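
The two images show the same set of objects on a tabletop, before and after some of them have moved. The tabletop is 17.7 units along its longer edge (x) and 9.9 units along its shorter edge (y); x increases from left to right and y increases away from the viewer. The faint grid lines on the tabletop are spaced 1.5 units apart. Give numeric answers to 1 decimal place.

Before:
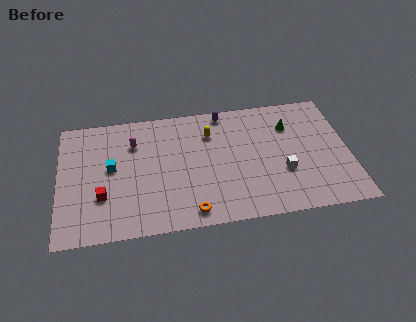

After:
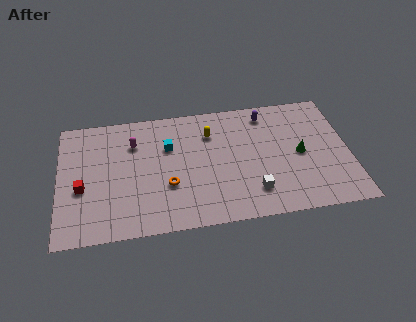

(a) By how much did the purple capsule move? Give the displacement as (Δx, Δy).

(2.6, -0.5)

The purple capsule started near (10.2, 8.9) and ended near (12.8, 8.4).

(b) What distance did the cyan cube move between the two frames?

3.7

The cyan cube moved from about (3.2, 5.4) to (6.7, 6.6), a distance of √(3.5² + 1.2²) ≈ 3.7.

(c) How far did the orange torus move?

2.6

The orange torus was near (7.9, 1.2) before and (6.6, 3.5) after, so it travelled √(1.3² + 2.3²) ≈ 2.6 units.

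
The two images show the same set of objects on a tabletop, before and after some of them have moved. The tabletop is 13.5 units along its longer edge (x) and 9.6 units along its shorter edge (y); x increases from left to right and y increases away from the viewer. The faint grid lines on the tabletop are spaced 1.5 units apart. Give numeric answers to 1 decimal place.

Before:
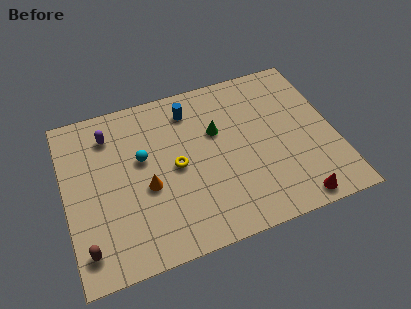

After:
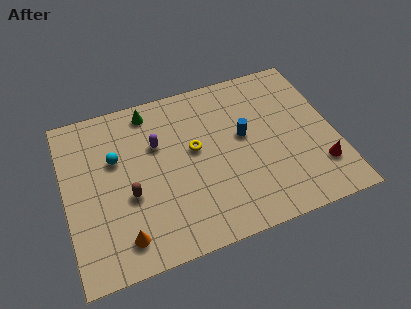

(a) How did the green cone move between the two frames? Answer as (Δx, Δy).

(-3.2, 2.3)

The green cone started near (7.7, 6.1) and ended near (4.5, 8.4).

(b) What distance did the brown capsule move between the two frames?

3.2

From (0.8, 1.6) to (3.1, 3.8), the brown capsule covered √(2.3² + 2.2²) ≈ 3.2 units.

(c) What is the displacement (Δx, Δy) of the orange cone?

(-1.4, -2.4)

From the two frames, the orange cone sits at roughly (4.0, 4.0) before and (2.6, 1.6) after.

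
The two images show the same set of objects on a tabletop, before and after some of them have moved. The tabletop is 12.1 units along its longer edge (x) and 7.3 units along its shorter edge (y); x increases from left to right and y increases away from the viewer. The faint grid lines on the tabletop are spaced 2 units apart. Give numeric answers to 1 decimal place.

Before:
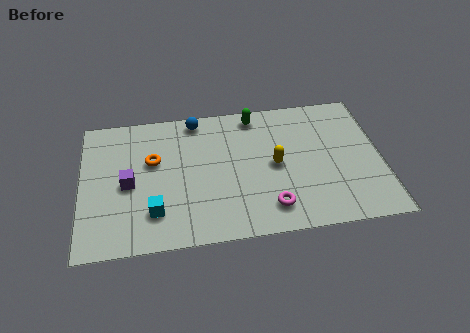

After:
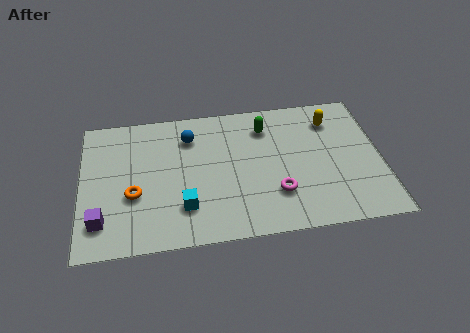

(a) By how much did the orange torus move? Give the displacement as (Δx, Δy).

(-0.8, -1.7)

From the two frames, the orange torus sits at roughly (2.9, 4.5) before and (2.1, 2.8) after.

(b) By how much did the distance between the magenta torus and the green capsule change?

-1.4

They were about 5.0 units apart before and 3.6 after — 1.4 units closer together.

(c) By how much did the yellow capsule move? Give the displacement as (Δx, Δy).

(2.4, 2.1)

The yellow capsule started near (7.8, 3.6) and ended near (10.2, 5.7).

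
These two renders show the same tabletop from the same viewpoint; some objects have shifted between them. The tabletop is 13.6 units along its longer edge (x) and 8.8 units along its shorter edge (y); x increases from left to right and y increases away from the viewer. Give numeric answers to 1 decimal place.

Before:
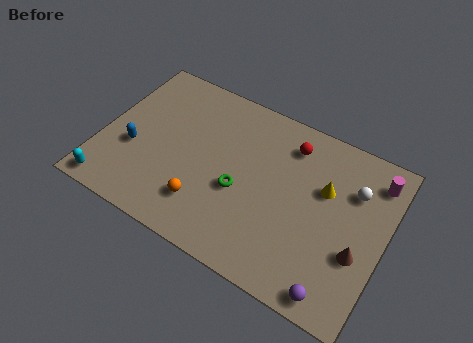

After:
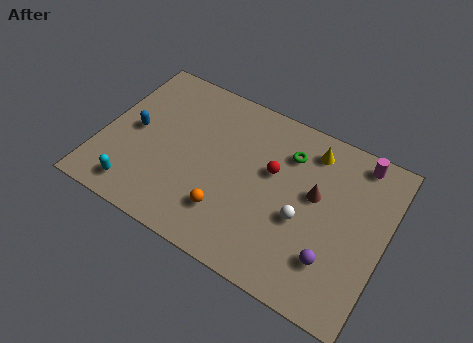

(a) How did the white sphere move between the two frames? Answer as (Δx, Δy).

(-2.1, -2.6)

From the two frames, the white sphere sits at roughly (11.9, 6.2) before and (9.8, 3.6) after.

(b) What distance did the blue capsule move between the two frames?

1.0

The blue capsule was near (1.6, 3.4) before and (1.5, 4.4) after, so it travelled √(0.1² + 1.0²) ≈ 1.0 units.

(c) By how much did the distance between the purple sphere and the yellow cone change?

+0.4

Before: roughly 4.9 units apart; after: 5.3. That's 0.4 units further apart.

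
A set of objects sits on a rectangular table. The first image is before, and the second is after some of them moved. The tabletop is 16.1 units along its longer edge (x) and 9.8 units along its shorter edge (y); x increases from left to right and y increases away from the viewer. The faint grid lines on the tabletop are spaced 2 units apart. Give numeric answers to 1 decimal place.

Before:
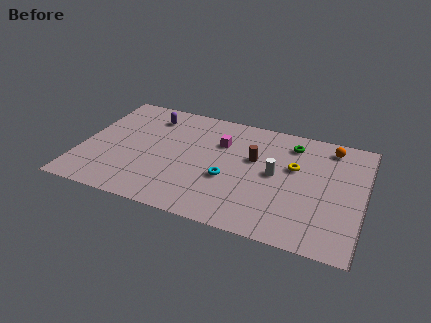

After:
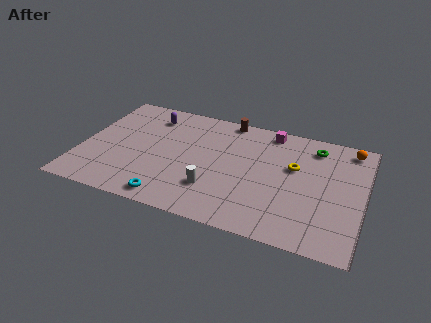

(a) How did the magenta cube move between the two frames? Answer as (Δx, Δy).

(2.7, 1.9)

The magenta cube started near (7.8, 6.8) and ended near (10.5, 8.7).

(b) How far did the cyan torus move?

4.0

The cyan torus was near (8.5, 3.8) before and (5.5, 1.1) after, so it travelled √(3.0² + 2.7²) ≈ 4.0 units.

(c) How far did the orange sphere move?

1.1

The orange sphere moved from about (14.0, 8.4) to (15.1, 8.6), a distance of √(1.1² + 0.2²) ≈ 1.1.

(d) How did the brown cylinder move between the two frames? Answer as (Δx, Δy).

(-1.8, 3.0)

The brown cylinder started near (9.8, 6.0) and ended near (8.0, 9.0).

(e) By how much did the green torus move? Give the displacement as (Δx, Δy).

(1.3, 0.1)

From the two frames, the green torus sits at roughly (11.8, 8.0) before and (13.1, 8.1) after.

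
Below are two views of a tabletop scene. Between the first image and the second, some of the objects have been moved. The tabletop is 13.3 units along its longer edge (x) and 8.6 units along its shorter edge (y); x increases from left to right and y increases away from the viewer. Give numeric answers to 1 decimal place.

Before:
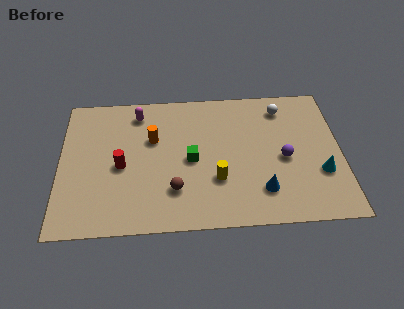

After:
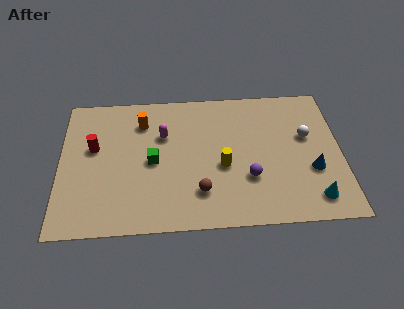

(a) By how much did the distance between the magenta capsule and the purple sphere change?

-2.7

The distance was about 7.6 in the first image and 4.9 in the second, so they moved 2.7 units closer together.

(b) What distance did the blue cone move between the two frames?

2.6

From (9.5, 2.0) to (11.9, 3.1), the blue cone covered √(2.4² + 1.1²) ≈ 2.6 units.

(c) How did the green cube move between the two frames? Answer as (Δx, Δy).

(-1.8, 0.0)

The green cube was at about (6.2, 4.1) and moved to about (4.4, 4.1).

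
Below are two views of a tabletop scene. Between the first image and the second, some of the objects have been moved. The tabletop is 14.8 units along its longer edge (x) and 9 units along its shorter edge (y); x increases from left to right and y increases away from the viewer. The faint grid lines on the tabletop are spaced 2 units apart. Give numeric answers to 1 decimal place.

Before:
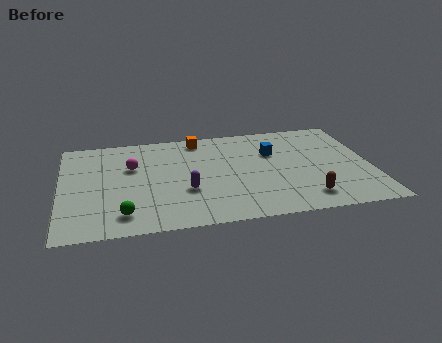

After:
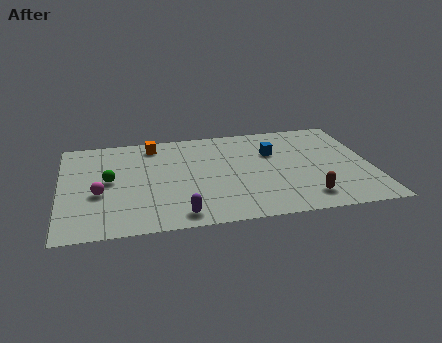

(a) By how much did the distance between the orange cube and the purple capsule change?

+1.9

They were about 4.8 units apart before and 6.7 after — 1.9 units further apart.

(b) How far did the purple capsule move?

2.1

The purple capsule was near (5.9, 3.2) before and (5.5, 1.1) after, so it travelled √(0.4² + 2.1²) ≈ 2.1 units.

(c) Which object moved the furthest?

the green sphere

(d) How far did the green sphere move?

3.2

The green sphere moved from about (2.9, 1.6) to (2.3, 4.7), a distance of √(0.6² + 3.1²) ≈ 3.2.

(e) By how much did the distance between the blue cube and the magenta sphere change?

+1.9

Before: roughly 6.8 units apart; after: 8.7. That's 1.9 units further apart.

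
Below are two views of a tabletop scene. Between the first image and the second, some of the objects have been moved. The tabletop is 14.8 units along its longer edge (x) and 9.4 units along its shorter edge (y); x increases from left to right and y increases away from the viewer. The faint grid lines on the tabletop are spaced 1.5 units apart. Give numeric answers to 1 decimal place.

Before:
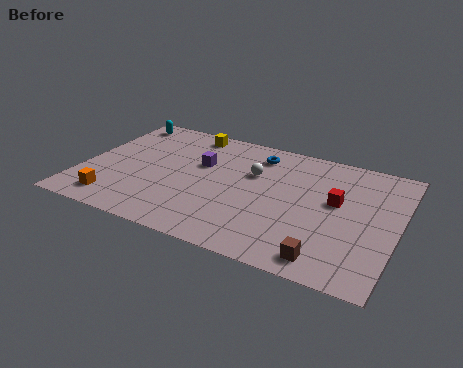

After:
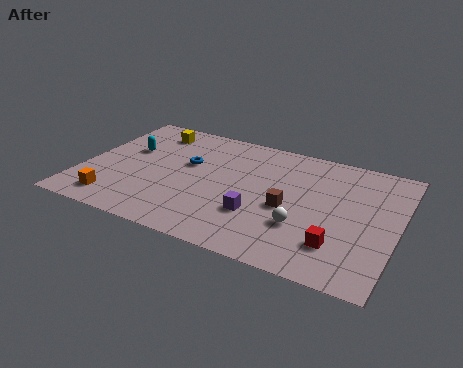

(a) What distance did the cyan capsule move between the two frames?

2.5

The cyan capsule was near (1.1, 8.2) before and (1.9, 5.8) after, so it travelled √(0.8² + 2.4²) ≈ 2.5 units.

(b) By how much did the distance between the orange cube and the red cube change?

-0.3

Before: roughly 10.7 units apart; after: 10.4. That's 0.3 units closer together.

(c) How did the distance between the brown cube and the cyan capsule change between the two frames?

-4.8

They were about 12.9 units apart before and 8.1 after — 4.8 units closer together.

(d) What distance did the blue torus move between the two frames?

3.7

The blue torus was near (7.9, 7.7) before and (4.8, 5.7) after, so it travelled √(3.1² + 2.0²) ≈ 3.7 units.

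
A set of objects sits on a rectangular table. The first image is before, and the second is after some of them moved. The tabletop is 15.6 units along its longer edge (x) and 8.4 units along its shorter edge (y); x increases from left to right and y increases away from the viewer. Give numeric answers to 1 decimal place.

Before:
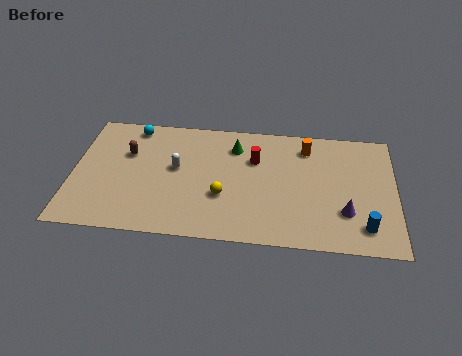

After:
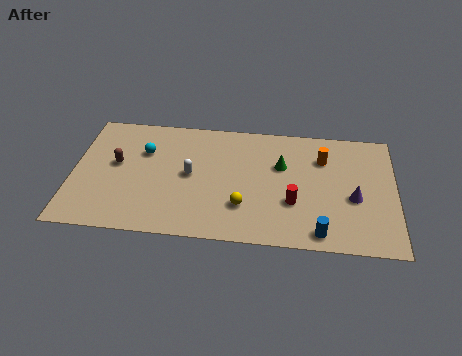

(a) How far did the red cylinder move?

3.4

The red cylinder moved from about (8.8, 5.7) to (10.7, 2.9), a distance of √(1.9² + 2.8²) ≈ 3.4.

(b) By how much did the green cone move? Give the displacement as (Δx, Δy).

(2.3, -1.1)

The green cone started near (7.8, 6.5) and ended near (10.1, 5.4).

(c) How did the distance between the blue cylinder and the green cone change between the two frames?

-3.2

The distance was about 8.0 in the first image and 4.8 in the second, so they moved 3.2 units closer together.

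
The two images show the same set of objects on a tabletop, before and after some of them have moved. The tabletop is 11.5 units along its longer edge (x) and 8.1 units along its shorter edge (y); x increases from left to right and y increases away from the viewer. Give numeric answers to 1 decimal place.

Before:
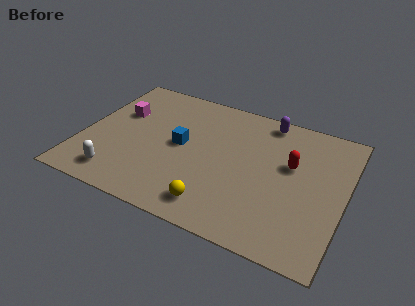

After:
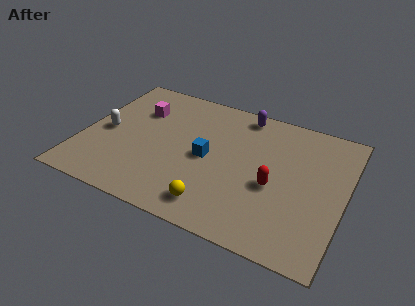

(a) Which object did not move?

the yellow sphere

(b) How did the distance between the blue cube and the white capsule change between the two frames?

+0.7

The distance was about 3.8 in the first image and 4.5 in the second, so they moved 0.7 units further apart.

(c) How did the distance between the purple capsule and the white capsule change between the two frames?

-1.7

They were about 8.3 units apart before and 6.6 after — 1.7 units closer together.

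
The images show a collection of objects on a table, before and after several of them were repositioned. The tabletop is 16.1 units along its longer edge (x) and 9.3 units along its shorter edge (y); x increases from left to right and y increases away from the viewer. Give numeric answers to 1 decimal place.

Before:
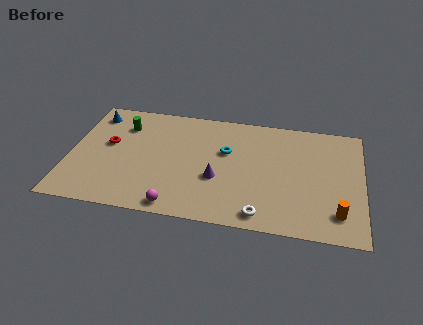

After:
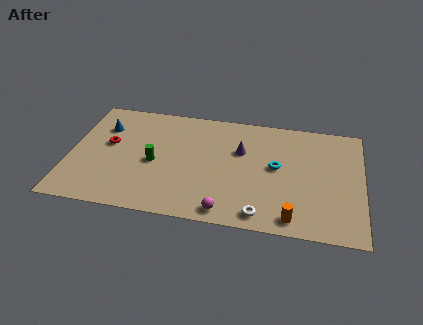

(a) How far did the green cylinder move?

3.4

The green cylinder was near (2.8, 7.0) before and (4.7, 4.2) after, so it travelled √(1.9² + 2.8²) ≈ 3.4 units.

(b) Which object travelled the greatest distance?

the green cylinder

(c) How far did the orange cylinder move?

2.5

From (14.8, 1.9) to (12.4, 1.1), the orange cylinder covered √(2.4² + 0.8²) ≈ 2.5 units.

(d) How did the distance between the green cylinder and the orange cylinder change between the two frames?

-4.7

The distance was about 13.0 in the first image and 8.3 in the second, so they moved 4.7 units closer together.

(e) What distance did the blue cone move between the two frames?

1.2

From (1.1, 7.7) to (1.7, 6.7), the blue cone covered √(0.6² + 1.0²) ≈ 1.2 units.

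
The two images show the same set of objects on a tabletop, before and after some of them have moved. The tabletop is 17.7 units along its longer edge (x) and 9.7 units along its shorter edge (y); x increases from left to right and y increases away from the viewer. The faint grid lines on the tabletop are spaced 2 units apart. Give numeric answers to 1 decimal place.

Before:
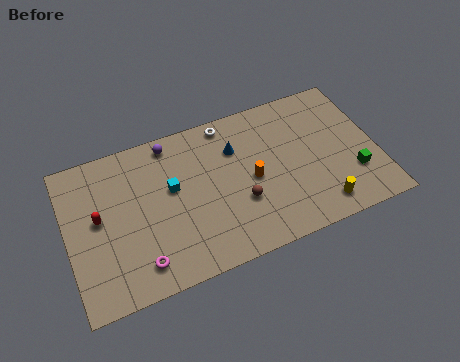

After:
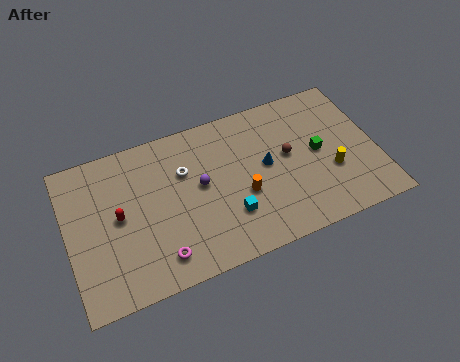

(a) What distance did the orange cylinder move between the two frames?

1.0

The orange cylinder was near (10.5, 4.6) before and (9.9, 3.8) after, so it travelled √(0.6² + 0.8²) ≈ 1.0 units.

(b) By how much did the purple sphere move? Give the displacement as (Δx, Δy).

(1.4, -3.3)

The purple sphere was at about (6.2, 8.6) and moved to about (7.6, 5.3).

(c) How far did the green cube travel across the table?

2.8

From (16.2, 2.9) to (14.4, 5.0), the green cube covered √(1.8² + 2.1²) ≈ 2.8 units.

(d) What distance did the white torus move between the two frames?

3.5

The white torus moved from about (9.5, 8.7) to (6.8, 6.5), a distance of √(2.7² + 2.2²) ≈ 3.5.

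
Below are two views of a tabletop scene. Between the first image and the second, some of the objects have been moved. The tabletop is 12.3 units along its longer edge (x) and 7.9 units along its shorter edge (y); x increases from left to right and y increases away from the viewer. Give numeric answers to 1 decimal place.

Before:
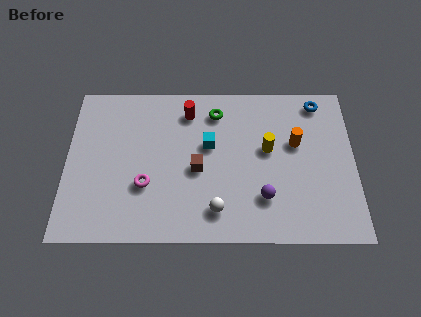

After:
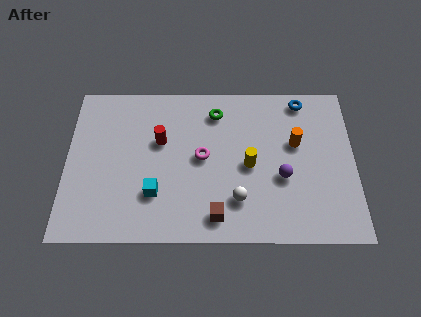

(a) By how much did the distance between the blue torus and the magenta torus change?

-3.3

They were about 8.5 units apart before and 5.2 after — 3.3 units closer together.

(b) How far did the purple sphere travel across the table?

1.3

The purple sphere moved from about (8.4, 2.1) to (9.2, 3.1), a distance of √(0.8² + 1.0²) ≈ 1.3.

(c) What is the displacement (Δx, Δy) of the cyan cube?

(-2.3, -2.4)

From the two frames, the cyan cube sits at roughly (6.1, 4.7) before and (3.8, 2.3) after.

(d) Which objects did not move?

the green torus and the orange cylinder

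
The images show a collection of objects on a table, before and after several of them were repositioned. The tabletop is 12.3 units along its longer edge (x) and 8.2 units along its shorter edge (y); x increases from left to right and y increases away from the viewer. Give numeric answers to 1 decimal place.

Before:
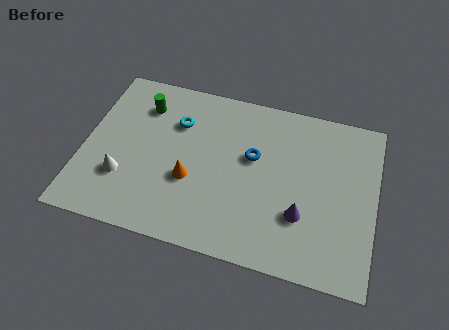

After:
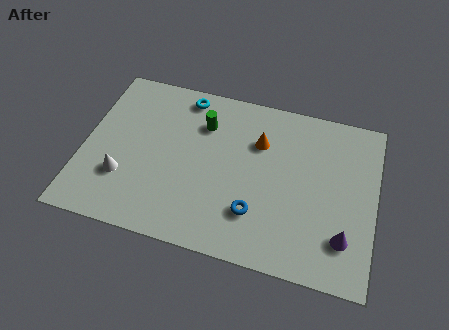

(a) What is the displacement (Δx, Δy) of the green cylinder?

(2.6, -0.3)

The green cylinder was at about (2.3, 6.3) and moved to about (4.9, 6.0).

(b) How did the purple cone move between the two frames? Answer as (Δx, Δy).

(1.8, -0.6)

The purple cone started near (9.3, 2.6) and ended near (11.1, 2.0).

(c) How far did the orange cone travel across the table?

3.7

The orange cone moved from about (4.6, 3.1) to (7.3, 5.7), a distance of √(2.7² + 2.6²) ≈ 3.7.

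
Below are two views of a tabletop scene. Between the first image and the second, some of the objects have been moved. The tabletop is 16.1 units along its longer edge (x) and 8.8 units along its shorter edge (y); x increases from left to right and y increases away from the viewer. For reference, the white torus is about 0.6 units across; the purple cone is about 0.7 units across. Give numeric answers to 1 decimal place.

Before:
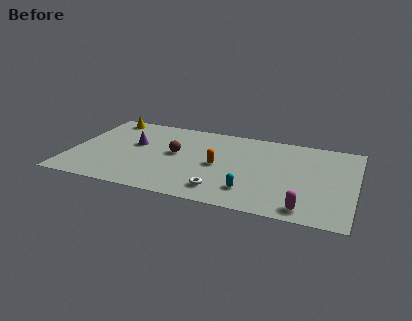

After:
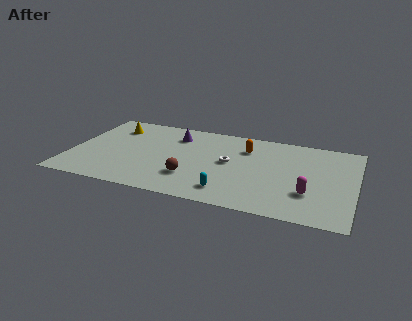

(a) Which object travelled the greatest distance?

the white torus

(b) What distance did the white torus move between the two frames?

3.1

The white torus was near (8.8, 1.6) before and (9.0, 4.7) after, so it travelled √(0.2² + 3.1²) ≈ 3.1 units.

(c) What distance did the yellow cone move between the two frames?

1.1

The yellow cone was near (1.6, 7.8) before and (2.1, 6.8) after, so it travelled √(0.5² + 1.0²) ≈ 1.1 units.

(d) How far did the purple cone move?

2.7

The purple cone moved from about (3.5, 5.2) to (5.7, 6.8), a distance of √(2.2² + 1.6²) ≈ 2.7.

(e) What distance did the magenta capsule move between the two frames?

1.6

The magenta capsule was near (13.5, 1.1) before and (13.6, 2.7) after, so it travelled √(0.1² + 1.6²) ≈ 1.6 units.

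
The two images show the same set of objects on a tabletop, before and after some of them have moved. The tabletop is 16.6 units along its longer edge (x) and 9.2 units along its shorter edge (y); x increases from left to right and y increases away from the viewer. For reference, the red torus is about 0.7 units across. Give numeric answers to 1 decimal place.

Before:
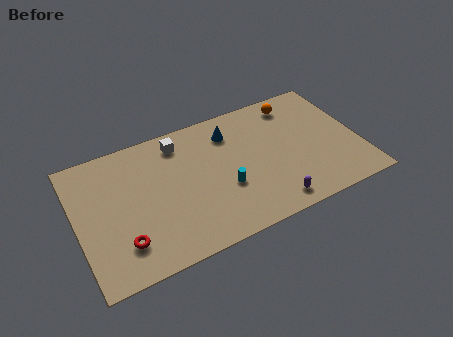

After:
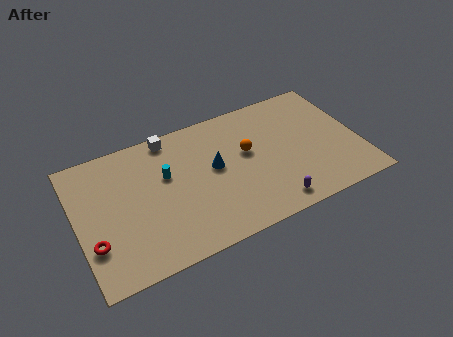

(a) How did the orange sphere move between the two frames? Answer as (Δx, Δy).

(-3.2, -2.4)

The orange sphere started near (13.3, 7.8) and ended near (10.1, 5.4).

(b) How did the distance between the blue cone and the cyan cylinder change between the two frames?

-1.0

They were about 3.9 units apart before and 2.9 after — 1.0 units closer together.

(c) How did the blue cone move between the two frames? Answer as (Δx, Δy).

(-1.2, -2.1)

The blue cone started near (9.3, 7.2) and ended near (8.1, 5.1).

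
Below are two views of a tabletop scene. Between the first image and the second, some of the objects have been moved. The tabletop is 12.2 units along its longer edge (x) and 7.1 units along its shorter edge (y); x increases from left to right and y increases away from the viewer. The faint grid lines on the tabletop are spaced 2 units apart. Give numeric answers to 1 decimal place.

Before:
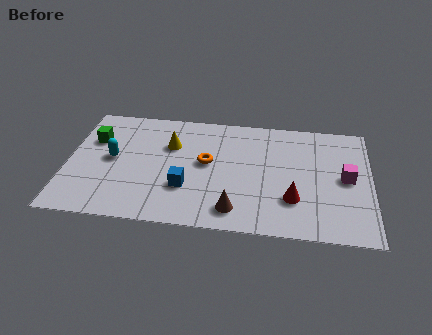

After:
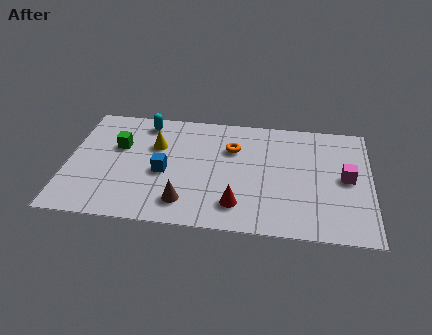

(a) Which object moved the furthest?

the cyan capsule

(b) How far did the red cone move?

2.3

The red cone was near (9.1, 2.1) before and (6.9, 1.5) after, so it travelled √(2.2² + 0.6²) ≈ 2.3 units.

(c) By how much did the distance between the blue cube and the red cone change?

-0.9

They were about 4.3 units apart before and 3.4 after — 0.9 units closer together.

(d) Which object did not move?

the magenta cube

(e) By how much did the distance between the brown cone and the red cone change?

-0.4

They were about 2.5 units apart before and 2.1 after — 0.4 units closer together.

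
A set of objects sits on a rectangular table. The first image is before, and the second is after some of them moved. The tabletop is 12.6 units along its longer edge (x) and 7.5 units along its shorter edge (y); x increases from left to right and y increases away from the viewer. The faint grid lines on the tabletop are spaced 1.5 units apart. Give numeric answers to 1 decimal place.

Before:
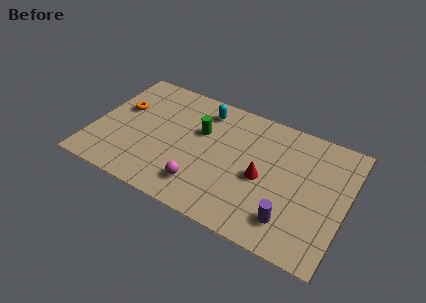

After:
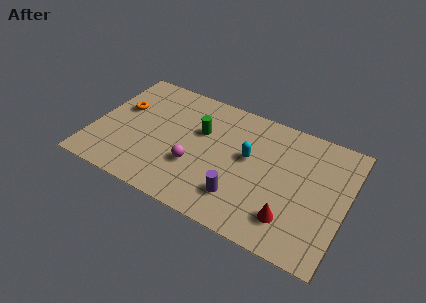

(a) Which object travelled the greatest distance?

the cyan capsule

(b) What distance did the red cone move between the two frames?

2.3

From (8.5, 3.4) to (10.1, 1.7), the red cone covered √(1.6² + 1.7²) ≈ 2.3 units.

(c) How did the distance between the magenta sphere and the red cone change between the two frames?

+1.7

The distance was about 3.3 in the first image and 5.0 in the second, so they moved 1.7 units further apart.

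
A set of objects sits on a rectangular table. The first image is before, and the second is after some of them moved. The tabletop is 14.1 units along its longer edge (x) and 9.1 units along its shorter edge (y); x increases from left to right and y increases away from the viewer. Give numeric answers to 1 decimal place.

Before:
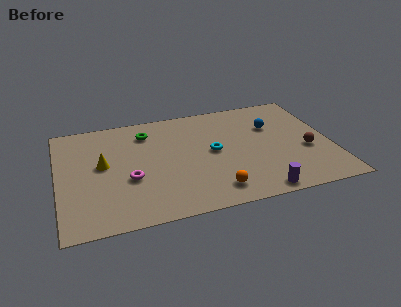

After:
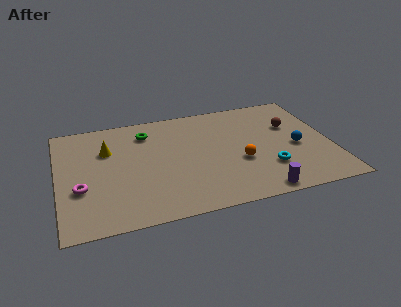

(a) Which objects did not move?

the green torus and the purple cylinder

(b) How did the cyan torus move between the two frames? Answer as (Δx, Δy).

(2.7, -2.1)

The cyan torus was at about (8.0, 4.7) and moved to about (10.7, 2.6).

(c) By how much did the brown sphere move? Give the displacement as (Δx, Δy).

(-0.6, 2.3)

The brown sphere started near (12.8, 3.6) and ended near (12.2, 5.9).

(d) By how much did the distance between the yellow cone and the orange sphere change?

+0.7

Before: roughly 6.5 units apart; after: 7.2. That's 0.7 units further apart.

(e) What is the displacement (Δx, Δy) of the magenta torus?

(-2.5, -0.2)

The magenta torus started near (3.6, 3.5) and ended near (1.1, 3.3).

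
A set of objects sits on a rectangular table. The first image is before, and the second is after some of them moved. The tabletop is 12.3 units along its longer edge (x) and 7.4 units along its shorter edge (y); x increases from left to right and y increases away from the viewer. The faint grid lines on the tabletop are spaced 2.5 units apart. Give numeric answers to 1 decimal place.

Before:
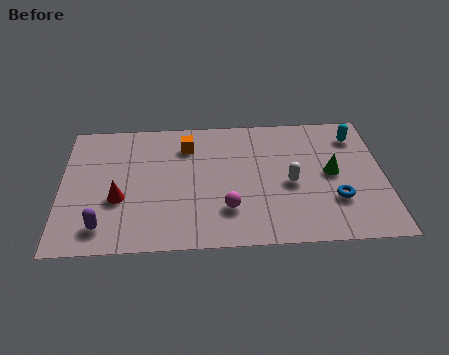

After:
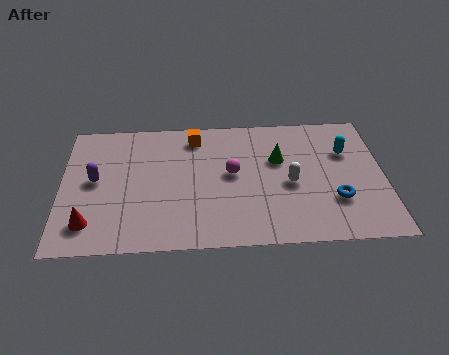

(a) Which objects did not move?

the white capsule and the blue torus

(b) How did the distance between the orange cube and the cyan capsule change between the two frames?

-0.6

Before: roughly 6.5 units apart; after: 5.9. That's 0.6 units closer together.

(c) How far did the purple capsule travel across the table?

2.6

From (1.6, 1.3) to (1.3, 3.9), the purple capsule covered √(0.3² + 2.6²) ≈ 2.6 units.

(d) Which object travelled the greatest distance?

the purple capsule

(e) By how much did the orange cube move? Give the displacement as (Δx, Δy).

(0.3, 0.5)

The orange cube started near (4.8, 5.7) and ended near (5.1, 6.2).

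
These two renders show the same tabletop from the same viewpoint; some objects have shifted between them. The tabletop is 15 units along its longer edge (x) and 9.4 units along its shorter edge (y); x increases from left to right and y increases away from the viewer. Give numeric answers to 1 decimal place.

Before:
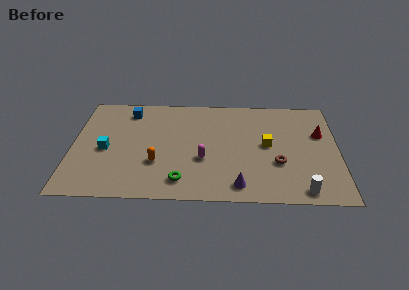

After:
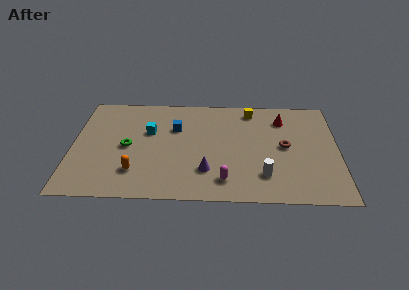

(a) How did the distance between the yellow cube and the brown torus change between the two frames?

+2.1

Before: roughly 1.7 units apart; after: 3.8. That's 2.1 units further apart.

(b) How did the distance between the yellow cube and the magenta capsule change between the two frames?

+2.7

The distance was about 3.9 in the first image and 6.6 in the second, so they moved 2.7 units further apart.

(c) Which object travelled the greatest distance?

the green torus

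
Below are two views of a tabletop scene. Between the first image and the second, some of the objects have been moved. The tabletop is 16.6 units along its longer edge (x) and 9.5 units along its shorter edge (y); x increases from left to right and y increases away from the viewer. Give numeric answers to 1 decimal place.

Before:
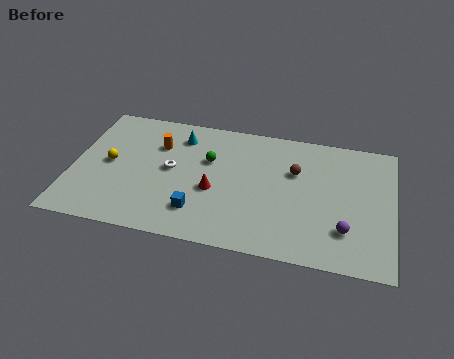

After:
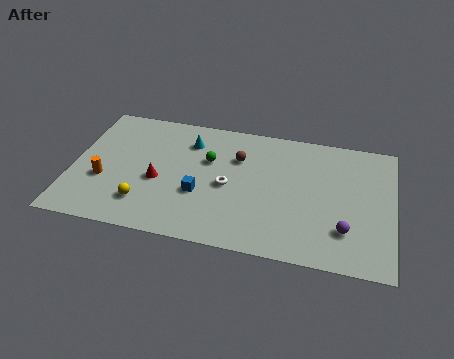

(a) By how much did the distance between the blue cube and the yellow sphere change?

-2.4

The distance was about 5.5 in the first image and 3.1 in the second, so they moved 2.4 units closer together.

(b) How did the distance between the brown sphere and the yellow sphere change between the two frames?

-3.3

Before: roughly 9.7 units apart; after: 6.4. That's 3.3 units closer together.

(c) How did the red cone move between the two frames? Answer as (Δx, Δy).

(-2.9, 0.1)

From the two frames, the red cone sits at roughly (7.4, 3.9) before and (4.5, 4.0) after.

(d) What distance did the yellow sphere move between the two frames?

3.3

The yellow sphere was near (1.9, 4.8) before and (3.9, 2.2) after, so it travelled √(2.0² + 2.6²) ≈ 3.3 units.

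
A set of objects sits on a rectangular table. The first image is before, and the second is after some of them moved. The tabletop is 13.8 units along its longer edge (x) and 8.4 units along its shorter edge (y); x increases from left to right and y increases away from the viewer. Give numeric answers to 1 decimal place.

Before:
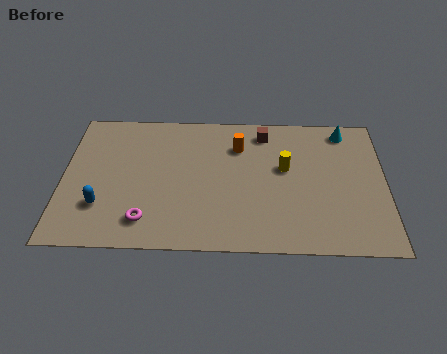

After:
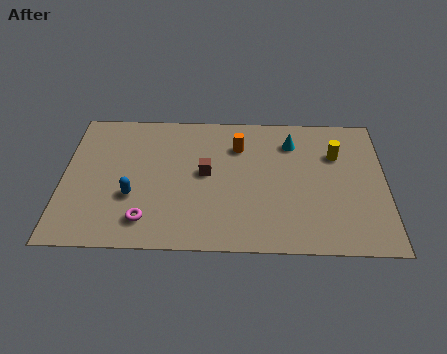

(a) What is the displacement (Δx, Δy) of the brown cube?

(-2.5, -2.6)

From the two frames, the brown cube sits at roughly (8.6, 7.1) before and (6.1, 4.5) after.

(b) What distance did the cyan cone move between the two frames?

2.4

The cyan cone moved from about (12.1, 7.3) to (9.8, 6.5), a distance of √(2.3² + 0.8²) ≈ 2.4.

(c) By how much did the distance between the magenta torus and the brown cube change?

-3.6

The distance was about 7.4 in the first image and 3.8 in the second, so they moved 3.6 units closer together.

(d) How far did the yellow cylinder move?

2.4

The yellow cylinder was near (9.5, 4.9) before and (11.7, 5.8) after, so it travelled √(2.2² + 0.9²) ≈ 2.4 units.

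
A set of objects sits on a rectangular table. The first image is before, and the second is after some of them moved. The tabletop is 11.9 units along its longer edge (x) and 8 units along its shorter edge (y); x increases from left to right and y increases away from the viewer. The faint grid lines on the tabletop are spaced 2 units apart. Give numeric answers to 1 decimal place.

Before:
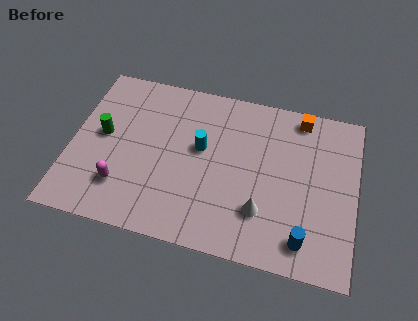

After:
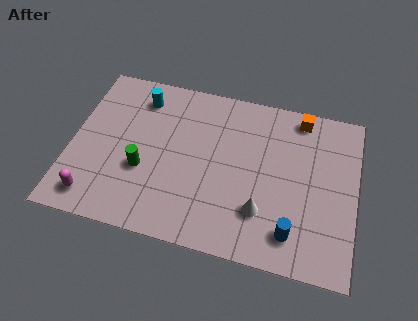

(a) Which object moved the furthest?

the cyan cylinder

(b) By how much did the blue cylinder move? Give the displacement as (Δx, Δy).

(-0.5, 0.2)

From the two frames, the blue cylinder sits at roughly (9.9, 1.3) before and (9.4, 1.5) after.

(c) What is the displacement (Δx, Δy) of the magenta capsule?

(-1.1, -0.8)

The magenta capsule started near (2.3, 2.0) and ended near (1.2, 1.2).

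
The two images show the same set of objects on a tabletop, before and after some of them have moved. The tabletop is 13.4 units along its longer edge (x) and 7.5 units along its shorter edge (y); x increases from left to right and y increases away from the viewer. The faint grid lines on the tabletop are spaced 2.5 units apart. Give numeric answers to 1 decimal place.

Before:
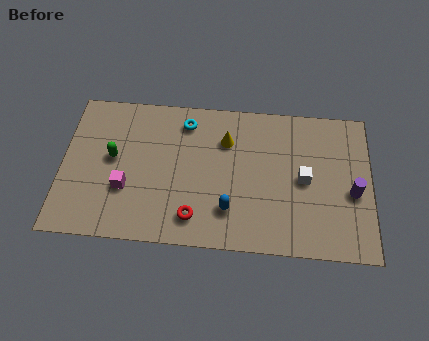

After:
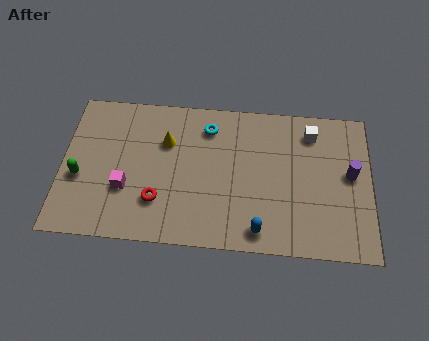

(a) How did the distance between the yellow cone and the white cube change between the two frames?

+2.6

They were about 3.8 units apart before and 6.4 after — 2.6 units further apart.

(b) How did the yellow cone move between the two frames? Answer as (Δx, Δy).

(-2.6, -0.3)

The yellow cone started near (7.1, 5.4) and ended near (4.5, 5.1).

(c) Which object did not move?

the magenta cube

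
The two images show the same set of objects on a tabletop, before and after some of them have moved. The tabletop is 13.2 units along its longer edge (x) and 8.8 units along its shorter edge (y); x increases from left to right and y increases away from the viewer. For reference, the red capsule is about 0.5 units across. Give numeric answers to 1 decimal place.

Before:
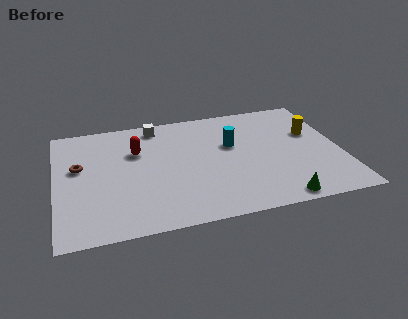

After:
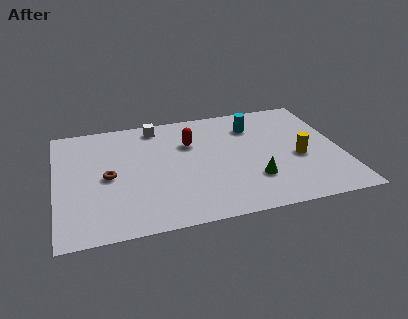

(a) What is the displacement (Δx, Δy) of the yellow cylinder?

(-0.8, -1.8)

From the two frames, the yellow cylinder sits at roughly (12.0, 5.5) before and (11.2, 3.7) after.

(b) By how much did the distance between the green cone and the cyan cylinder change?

-0.7

They were about 4.9 units apart before and 4.2 after — 0.7 units closer together.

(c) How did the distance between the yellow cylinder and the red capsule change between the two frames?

-2.8

They were about 8.2 units apart before and 5.4 after — 2.8 units closer together.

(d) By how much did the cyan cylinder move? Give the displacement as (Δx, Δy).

(1.1, 1.3)

The cyan cylinder started near (8.2, 5.4) and ended near (9.3, 6.7).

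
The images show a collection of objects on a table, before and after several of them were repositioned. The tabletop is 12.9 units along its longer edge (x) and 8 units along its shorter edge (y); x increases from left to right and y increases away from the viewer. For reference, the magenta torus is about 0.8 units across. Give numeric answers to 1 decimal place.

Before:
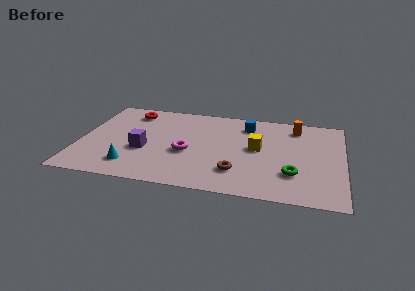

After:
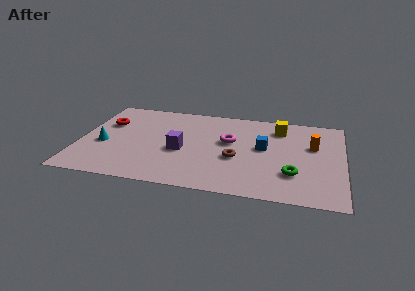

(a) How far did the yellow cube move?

2.3

The yellow cube moved from about (8.7, 4.3) to (9.7, 6.4), a distance of √(1.0² + 2.1²) ≈ 2.3.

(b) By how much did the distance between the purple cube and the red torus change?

+0.6

They were about 3.6 units apart before and 4.2 after — 0.6 units further apart.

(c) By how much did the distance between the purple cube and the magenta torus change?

+0.5

Before: roughly 2.1 units apart; after: 2.6. That's 0.5 units further apart.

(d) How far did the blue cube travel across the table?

2.2

The blue cube was near (8.1, 6.4) before and (9.0, 4.4) after, so it travelled √(0.9² + 2.0²) ≈ 2.2 units.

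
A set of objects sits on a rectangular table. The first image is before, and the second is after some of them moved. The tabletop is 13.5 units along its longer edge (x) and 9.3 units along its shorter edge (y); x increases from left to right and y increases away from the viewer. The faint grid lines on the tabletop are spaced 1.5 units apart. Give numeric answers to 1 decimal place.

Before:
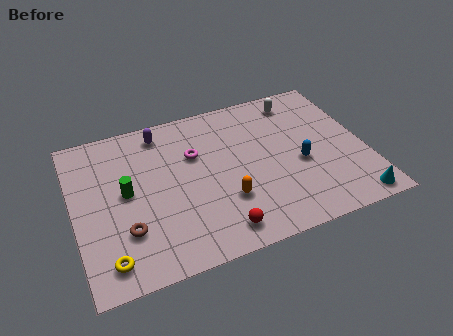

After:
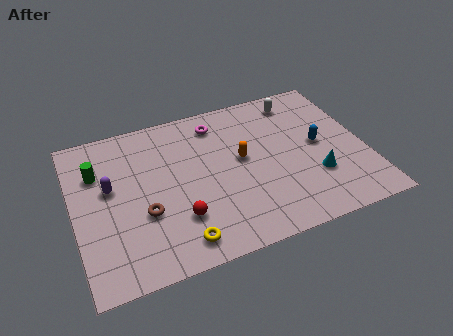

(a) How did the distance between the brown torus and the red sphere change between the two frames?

-2.6

The distance was about 4.3 in the first image and 1.7 in the second, so they moved 2.6 units closer together.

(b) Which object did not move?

the white capsule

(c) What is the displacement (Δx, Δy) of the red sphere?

(-1.7, 1.3)

From the two frames, the red sphere sits at roughly (6.3, 1.3) before and (4.6, 2.6) after.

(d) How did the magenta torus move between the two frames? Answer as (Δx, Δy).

(1.2, 1.6)

The magenta torus was at about (5.7, 6.1) and moved to about (6.9, 7.7).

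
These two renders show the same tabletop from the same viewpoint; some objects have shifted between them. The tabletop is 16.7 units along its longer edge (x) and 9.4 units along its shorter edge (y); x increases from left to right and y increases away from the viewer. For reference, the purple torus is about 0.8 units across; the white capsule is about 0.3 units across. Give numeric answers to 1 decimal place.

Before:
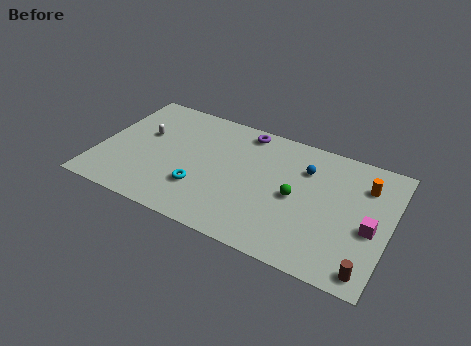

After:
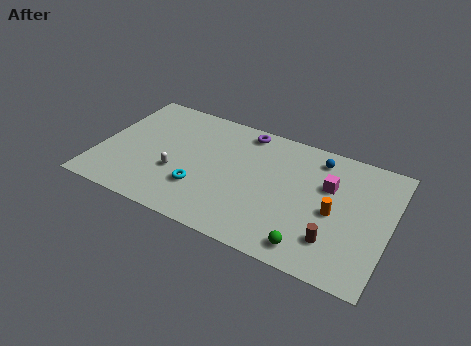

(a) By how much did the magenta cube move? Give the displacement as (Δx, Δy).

(-2.6, 2.1)

The magenta cube was at about (15.7, 4.0) and moved to about (13.1, 6.1).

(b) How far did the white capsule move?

3.2

The white capsule moved from about (2.4, 5.7) to (4.6, 3.4), a distance of √(2.2² + 2.3²) ≈ 3.2.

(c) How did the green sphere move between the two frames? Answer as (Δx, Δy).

(1.2, -3.2)

The green sphere was at about (11.4, 4.5) and moved to about (12.6, 1.3).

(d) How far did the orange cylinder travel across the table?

3.1

The orange cylinder was near (15.1, 7.0) before and (13.6, 4.3) after, so it travelled √(1.5² + 2.7²) ≈ 3.1 units.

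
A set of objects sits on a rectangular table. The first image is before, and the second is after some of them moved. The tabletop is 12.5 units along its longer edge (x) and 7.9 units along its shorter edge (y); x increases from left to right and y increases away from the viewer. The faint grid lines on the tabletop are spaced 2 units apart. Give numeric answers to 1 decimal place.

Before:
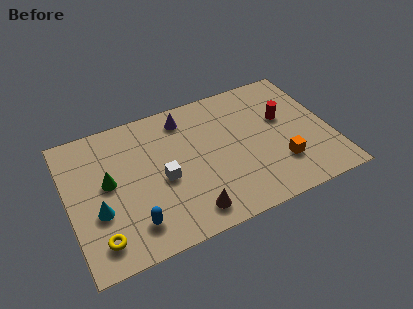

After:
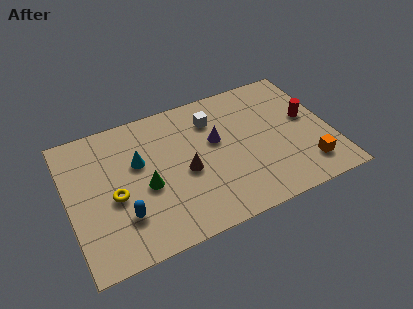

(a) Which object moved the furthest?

the white cube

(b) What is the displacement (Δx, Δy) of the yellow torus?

(0.9, 2.0)

From the two frames, the yellow torus sits at roughly (1.2, 1.4) before and (2.1, 3.4) after.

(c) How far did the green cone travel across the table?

1.9

From (1.9, 4.3) to (3.6, 3.4), the green cone covered √(1.7² + 0.9²) ≈ 1.9 units.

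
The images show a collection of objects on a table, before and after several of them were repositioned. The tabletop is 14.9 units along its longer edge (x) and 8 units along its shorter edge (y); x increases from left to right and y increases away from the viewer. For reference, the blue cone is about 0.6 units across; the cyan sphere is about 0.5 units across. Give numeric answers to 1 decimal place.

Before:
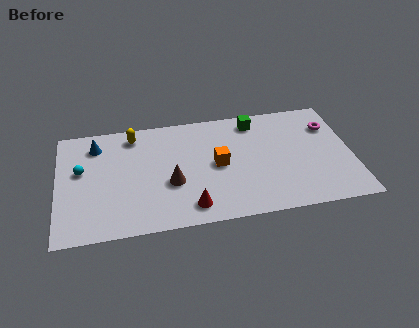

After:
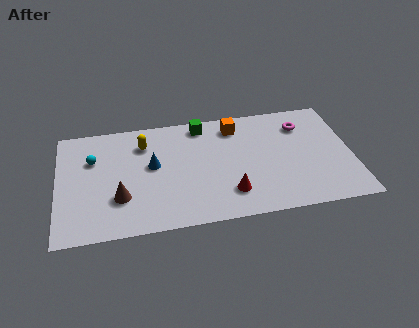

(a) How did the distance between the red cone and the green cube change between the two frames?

-1.3

Before: roughly 6.5 units apart; after: 5.2. That's 1.3 units closer together.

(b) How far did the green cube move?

2.7

The green cube was near (10.1, 6.8) before and (7.4, 7.0) after, so it travelled √(2.7² + 0.2²) ≈ 2.7 units.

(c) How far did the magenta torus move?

1.4

The magenta torus was near (13.9, 5.8) before and (12.5, 6.1) after, so it travelled √(1.4² + 0.3²) ≈ 1.4 units.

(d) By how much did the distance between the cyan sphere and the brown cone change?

-1.6

Before: roughly 4.8 units apart; after: 3.2. That's 1.6 units closer together.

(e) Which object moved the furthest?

the blue cone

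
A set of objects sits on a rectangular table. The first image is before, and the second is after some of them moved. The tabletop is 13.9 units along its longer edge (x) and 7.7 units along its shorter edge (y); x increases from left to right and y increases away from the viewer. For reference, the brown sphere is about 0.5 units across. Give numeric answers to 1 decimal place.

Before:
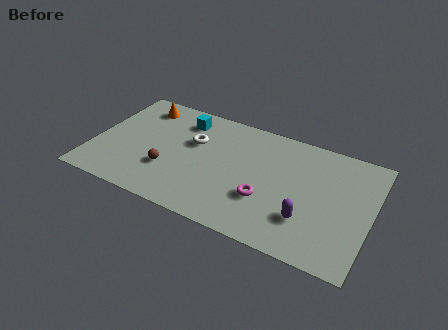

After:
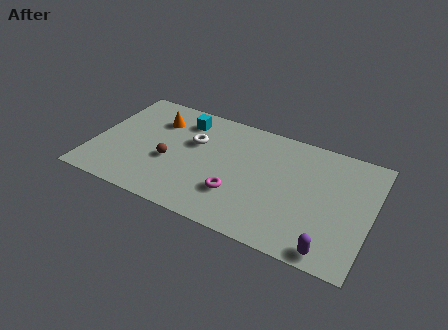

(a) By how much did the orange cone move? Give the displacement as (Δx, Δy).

(0.9, -0.7)

The orange cone started near (2.0, 6.4) and ended near (2.9, 5.7).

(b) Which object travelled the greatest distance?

the purple capsule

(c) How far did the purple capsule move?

1.9

From (10.9, 2.2) to (12.2, 0.8), the purple capsule covered √(1.3² + 1.4²) ≈ 1.9 units.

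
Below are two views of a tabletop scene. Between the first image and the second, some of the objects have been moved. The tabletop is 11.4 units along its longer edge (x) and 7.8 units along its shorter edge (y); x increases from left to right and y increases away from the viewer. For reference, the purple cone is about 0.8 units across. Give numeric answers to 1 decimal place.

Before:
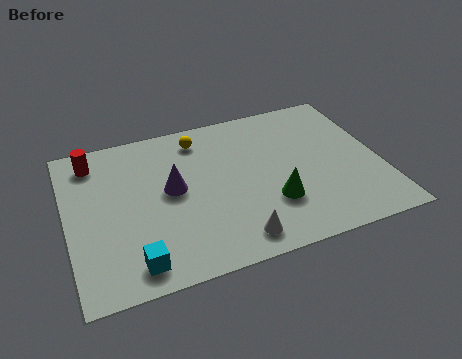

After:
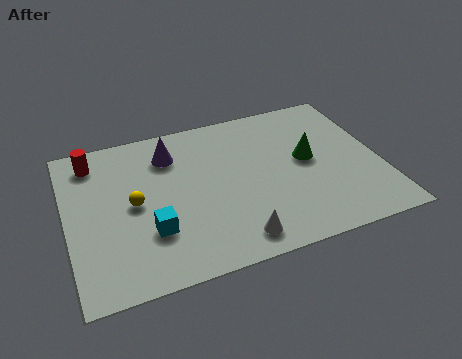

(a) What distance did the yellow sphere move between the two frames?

3.7

From (5.0, 6.5) to (2.4, 3.9), the yellow sphere covered √(2.6² + 2.6²) ≈ 3.7 units.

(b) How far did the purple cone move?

1.8

From (3.8, 4.2) to (3.9, 6.0), the purple cone covered √(0.1² + 1.8²) ≈ 1.8 units.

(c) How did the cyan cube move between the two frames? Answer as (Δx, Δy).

(0.7, 1.3)

The cyan cube started near (2.2, 1.1) and ended near (2.9, 2.4).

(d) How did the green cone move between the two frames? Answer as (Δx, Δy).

(1.5, 1.8)

From the two frames, the green cone sits at roughly (7.3, 2.4) before and (8.8, 4.2) after.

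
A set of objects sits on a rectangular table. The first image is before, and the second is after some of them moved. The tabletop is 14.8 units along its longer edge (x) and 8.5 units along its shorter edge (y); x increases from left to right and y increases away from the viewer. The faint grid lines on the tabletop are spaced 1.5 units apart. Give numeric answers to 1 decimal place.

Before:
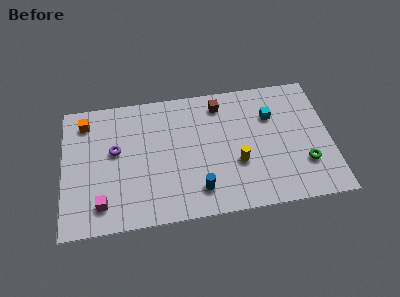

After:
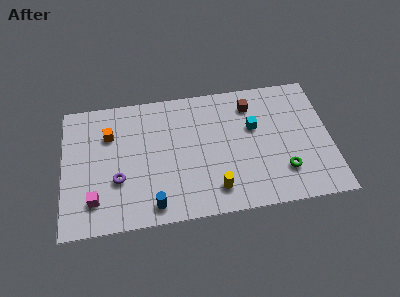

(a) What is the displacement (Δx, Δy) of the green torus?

(-1.2, -0.3)

The green torus started near (13.3, 2.5) and ended near (12.1, 2.2).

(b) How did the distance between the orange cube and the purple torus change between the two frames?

+0.4

They were about 2.6 units apart before and 3.0 after — 0.4 units further apart.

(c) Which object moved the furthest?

the blue cylinder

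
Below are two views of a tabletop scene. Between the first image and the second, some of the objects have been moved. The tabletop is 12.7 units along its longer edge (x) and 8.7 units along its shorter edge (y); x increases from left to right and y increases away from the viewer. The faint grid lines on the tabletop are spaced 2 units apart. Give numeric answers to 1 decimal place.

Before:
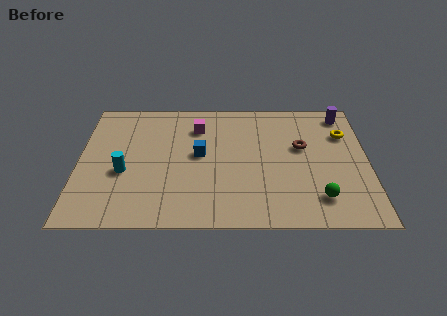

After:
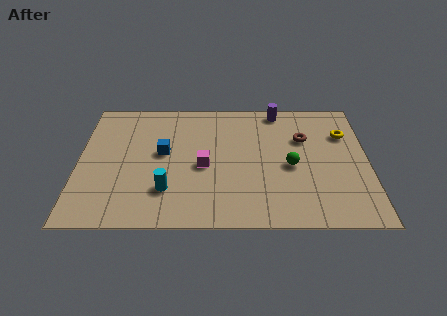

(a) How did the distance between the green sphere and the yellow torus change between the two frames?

-1.2

Before: roughly 4.5 units apart; after: 3.3. That's 1.2 units closer together.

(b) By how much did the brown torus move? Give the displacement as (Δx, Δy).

(0.1, 0.6)

The brown torus was at about (9.8, 5.2) and moved to about (9.9, 5.8).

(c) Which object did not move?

the yellow torus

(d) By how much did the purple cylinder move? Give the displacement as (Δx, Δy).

(-2.9, 0.3)

The purple cylinder was at about (11.7, 7.5) and moved to about (8.8, 7.8).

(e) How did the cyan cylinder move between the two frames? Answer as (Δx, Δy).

(1.9, -1.2)

The cyan cylinder was at about (2.0, 3.5) and moved to about (3.9, 2.3).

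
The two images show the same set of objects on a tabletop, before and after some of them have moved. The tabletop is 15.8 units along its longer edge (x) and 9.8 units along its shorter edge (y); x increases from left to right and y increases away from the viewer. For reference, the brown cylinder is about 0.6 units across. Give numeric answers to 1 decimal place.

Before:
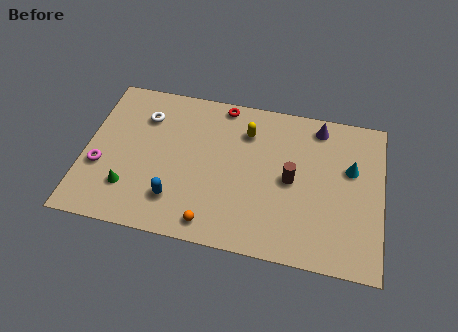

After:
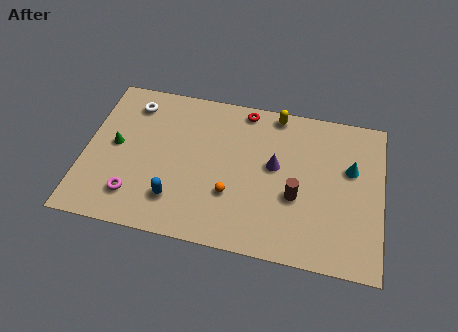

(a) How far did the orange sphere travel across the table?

2.2

The orange sphere was near (7.0, 1.2) before and (7.9, 3.2) after, so it travelled √(0.9² + 2.0²) ≈ 2.2 units.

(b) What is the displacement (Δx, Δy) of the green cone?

(-0.9, 2.6)

From the two frames, the green cone sits at roughly (2.5, 2.5) before and (1.6, 5.1) after.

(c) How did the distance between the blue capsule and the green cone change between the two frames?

+1.9

They were about 2.5 units apart before and 4.4 after — 1.9 units further apart.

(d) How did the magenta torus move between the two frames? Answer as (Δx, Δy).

(1.9, -1.5)

The magenta torus was at about (0.9, 3.6) and moved to about (2.8, 2.1).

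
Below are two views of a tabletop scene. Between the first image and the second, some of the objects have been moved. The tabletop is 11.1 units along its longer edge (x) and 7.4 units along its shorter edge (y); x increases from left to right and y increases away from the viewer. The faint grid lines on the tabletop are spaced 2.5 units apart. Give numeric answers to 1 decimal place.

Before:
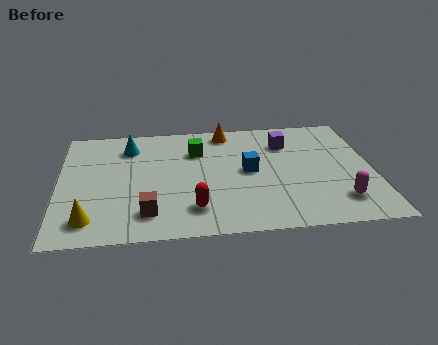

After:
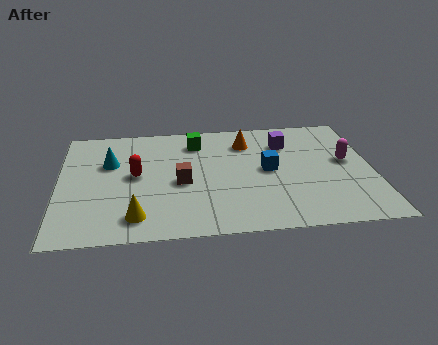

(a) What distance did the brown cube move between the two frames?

2.2

The brown cube was near (3.1, 1.5) before and (4.3, 3.3) after, so it travelled √(1.2² + 1.8²) ≈ 2.2 units.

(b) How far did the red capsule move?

3.0

From (4.7, 1.6) to (2.7, 3.9), the red capsule covered √(2.0² + 2.3²) ≈ 3.0 units.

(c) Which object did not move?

the purple cube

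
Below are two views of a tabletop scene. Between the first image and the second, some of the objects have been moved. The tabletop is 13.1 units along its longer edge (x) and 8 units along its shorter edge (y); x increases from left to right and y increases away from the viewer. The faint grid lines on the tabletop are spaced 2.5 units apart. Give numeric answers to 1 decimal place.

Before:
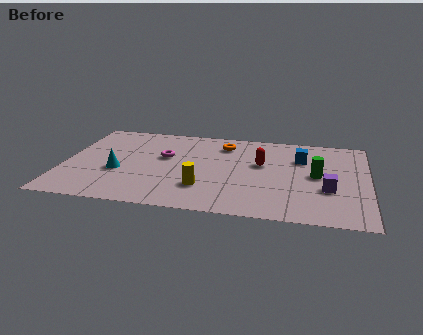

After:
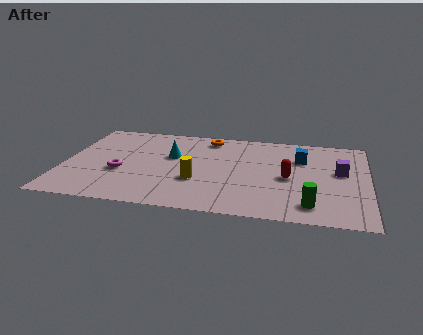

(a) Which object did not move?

the blue cube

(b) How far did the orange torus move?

0.9

The orange torus moved from about (6.8, 6.4) to (6.1, 6.9), a distance of √(0.7² + 0.5²) ≈ 0.9.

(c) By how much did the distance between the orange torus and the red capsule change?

+2.5

They were about 2.3 units apart before and 4.8 after — 2.5 units further apart.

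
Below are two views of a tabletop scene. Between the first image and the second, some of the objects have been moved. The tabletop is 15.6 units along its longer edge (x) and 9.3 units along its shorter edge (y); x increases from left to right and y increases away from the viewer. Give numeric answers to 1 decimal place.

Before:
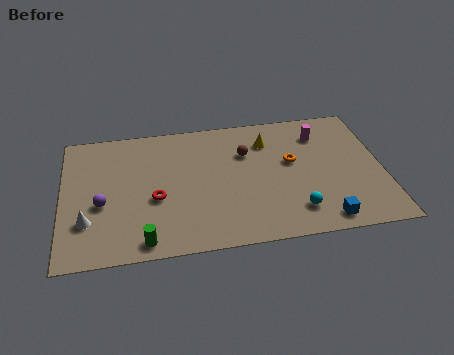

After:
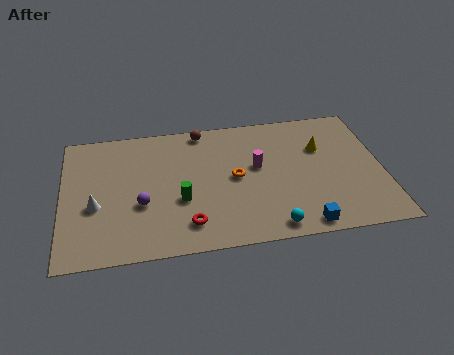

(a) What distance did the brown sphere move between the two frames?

2.9

The brown sphere moved from about (9.0, 6.4) to (6.9, 8.4), a distance of √(2.1² + 2.0²) ≈ 2.9.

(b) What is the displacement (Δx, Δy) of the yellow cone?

(2.6, -0.9)

From the two frames, the yellow cone sits at roughly (10.1, 7.1) before and (12.7, 6.2) after.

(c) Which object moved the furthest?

the magenta cylinder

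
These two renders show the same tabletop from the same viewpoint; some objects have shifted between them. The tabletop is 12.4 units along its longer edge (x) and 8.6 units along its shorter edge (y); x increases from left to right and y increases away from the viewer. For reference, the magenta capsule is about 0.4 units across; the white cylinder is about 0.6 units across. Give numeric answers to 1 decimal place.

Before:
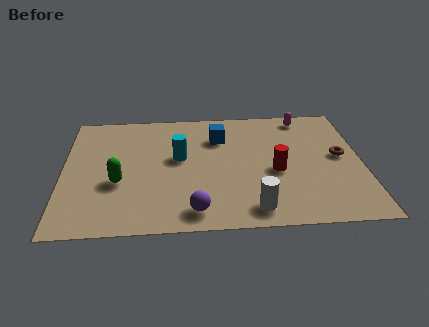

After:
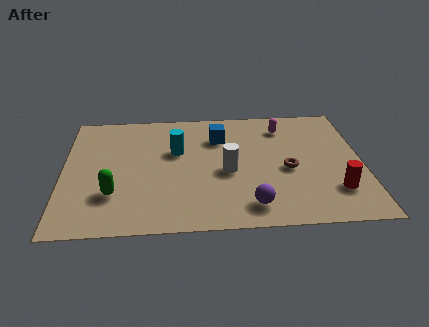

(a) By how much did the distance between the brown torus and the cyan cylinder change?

-1.8

They were about 6.7 units apart before and 4.9 after — 1.8 units closer together.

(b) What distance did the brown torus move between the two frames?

2.3

From (11.5, 4.6) to (9.3, 3.8), the brown torus covered √(2.2² + 0.8²) ≈ 2.3 units.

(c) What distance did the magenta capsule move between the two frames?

1.1

The magenta capsule was near (10.1, 7.6) before and (9.2, 6.9) after, so it travelled √(0.9² + 0.7²) ≈ 1.1 units.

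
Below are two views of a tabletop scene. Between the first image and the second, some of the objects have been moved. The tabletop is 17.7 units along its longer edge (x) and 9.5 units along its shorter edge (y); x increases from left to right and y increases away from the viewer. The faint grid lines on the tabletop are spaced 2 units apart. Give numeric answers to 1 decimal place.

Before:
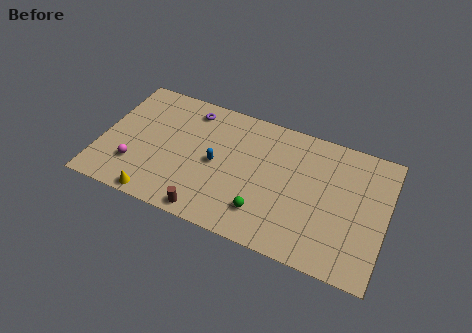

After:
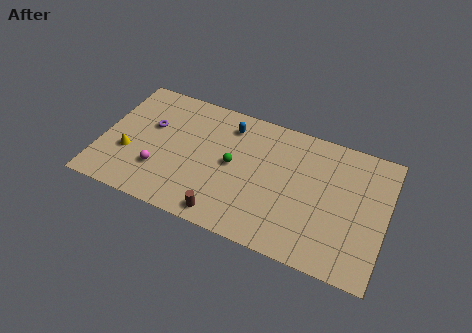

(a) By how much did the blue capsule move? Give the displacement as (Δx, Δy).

(0.5, 3.1)

The blue capsule was at about (7.2, 4.6) and moved to about (7.7, 7.7).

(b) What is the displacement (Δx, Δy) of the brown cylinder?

(1.0, 0.2)

The brown cylinder was at about (7.1, 0.9) and moved to about (8.1, 1.1).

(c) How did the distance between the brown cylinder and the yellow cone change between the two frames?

+3.5

They were about 3.2 units apart before and 6.7 after — 3.5 units further apart.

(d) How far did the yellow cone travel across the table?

3.3

From (3.9, 0.8) to (1.8, 3.4), the yellow cone covered √(2.1² + 2.6²) ≈ 3.3 units.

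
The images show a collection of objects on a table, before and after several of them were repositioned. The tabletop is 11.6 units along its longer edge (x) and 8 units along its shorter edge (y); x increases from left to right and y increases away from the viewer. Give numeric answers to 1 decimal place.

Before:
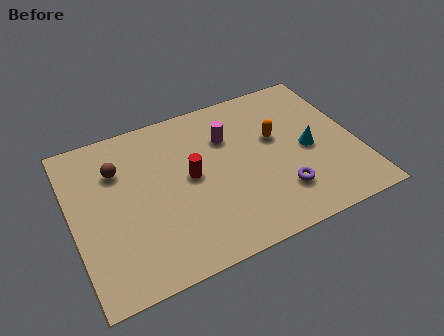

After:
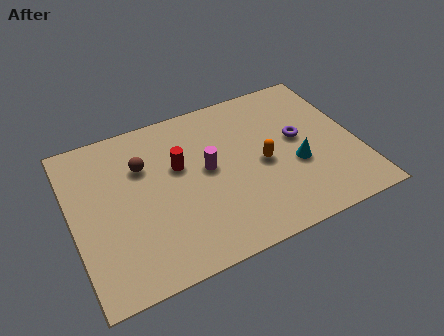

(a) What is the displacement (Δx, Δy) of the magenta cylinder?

(-1.0, -1.3)

The magenta cylinder started near (6.5, 5.6) and ended near (5.5, 4.3).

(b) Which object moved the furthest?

the purple torus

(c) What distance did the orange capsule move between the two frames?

1.3

The orange capsule was near (8.4, 4.8) before and (7.7, 3.7) after, so it travelled √(0.7² + 1.1²) ≈ 1.3 units.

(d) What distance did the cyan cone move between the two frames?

0.8

The cyan cone moved from about (9.6, 3.7) to (9.0, 3.1), a distance of √(0.6² + 0.6²) ≈ 0.8.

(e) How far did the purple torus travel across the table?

2.6

From (8.2, 2.0) to (9.3, 4.4), the purple torus covered √(1.1² + 2.4²) ≈ 2.6 units.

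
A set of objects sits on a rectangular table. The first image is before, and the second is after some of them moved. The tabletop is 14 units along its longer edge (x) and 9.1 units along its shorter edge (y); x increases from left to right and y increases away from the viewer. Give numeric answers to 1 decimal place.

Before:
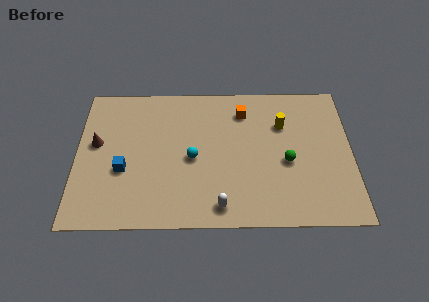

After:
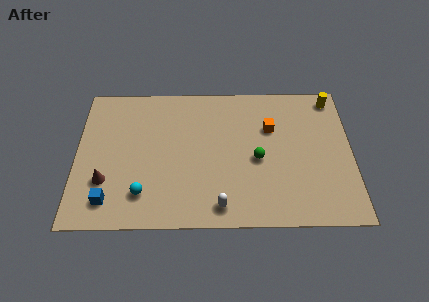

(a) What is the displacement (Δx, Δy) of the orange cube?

(1.4, -1.1)

The orange cube was at about (8.5, 7.2) and moved to about (9.9, 6.1).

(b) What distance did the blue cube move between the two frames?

2.0

The blue cube was near (2.4, 3.5) before and (1.7, 1.6) after, so it travelled √(0.7² + 1.9²) ≈ 2.0 units.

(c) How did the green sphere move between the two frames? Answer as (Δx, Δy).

(-1.5, 0.2)

The green sphere started near (10.7, 3.9) and ended near (9.2, 4.1).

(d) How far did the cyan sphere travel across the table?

3.3

The cyan sphere was near (5.9, 4.2) before and (3.4, 2.0) after, so it travelled √(2.5² + 2.2²) ≈ 3.3 units.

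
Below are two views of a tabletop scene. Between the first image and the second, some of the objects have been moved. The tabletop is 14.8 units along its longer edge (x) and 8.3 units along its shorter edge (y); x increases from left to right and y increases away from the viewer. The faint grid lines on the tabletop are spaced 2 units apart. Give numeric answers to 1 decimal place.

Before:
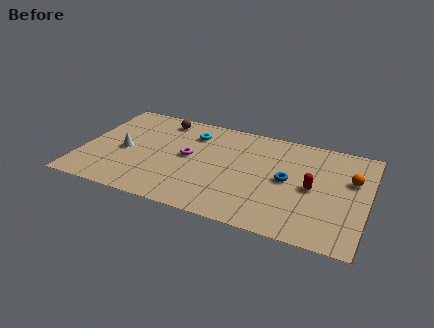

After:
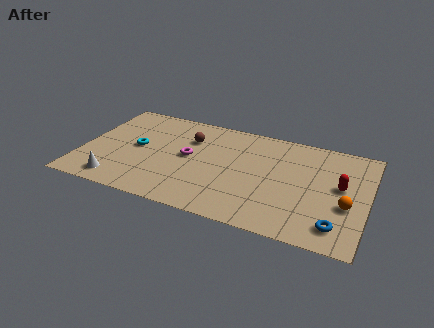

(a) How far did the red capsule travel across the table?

1.5

The red capsule moved from about (12.0, 4.0) to (13.4, 4.6), a distance of √(1.4² + 0.6²) ≈ 1.5.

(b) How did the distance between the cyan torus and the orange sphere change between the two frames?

+2.6

The distance was about 8.5 in the first image and 11.1 in the second, so they moved 2.6 units further apart.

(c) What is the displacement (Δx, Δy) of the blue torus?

(2.7, -2.7)

From the two frames, the blue torus sits at roughly (10.7, 4.2) before and (13.4, 1.5) after.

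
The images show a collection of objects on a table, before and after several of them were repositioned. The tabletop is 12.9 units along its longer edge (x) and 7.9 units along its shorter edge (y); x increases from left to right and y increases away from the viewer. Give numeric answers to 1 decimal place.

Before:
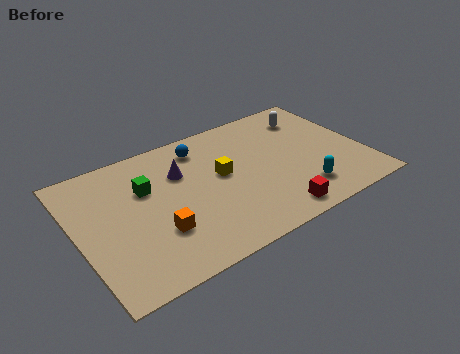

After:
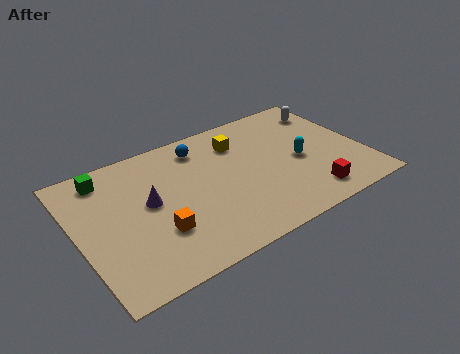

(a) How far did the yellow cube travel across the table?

1.9

The yellow cube moved from about (6.5, 4.4) to (7.6, 6.0), a distance of √(1.1² + 1.6²) ≈ 1.9.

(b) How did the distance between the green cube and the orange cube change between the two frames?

+1.8

The distance was about 2.7 in the first image and 4.5 in the second, so they moved 1.8 units further apart.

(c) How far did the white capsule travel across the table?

0.9

From (11.0, 6.2) to (11.9, 6.3), the white capsule covered √(0.9² + 0.1²) ≈ 0.9 units.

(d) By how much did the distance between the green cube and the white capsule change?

+2.4

They were about 7.9 units apart before and 10.3 after — 2.4 units further apart.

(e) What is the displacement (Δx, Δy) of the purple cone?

(-1.6, -1.1)

The purple cone was at about (4.8, 5.4) and moved to about (3.2, 4.3).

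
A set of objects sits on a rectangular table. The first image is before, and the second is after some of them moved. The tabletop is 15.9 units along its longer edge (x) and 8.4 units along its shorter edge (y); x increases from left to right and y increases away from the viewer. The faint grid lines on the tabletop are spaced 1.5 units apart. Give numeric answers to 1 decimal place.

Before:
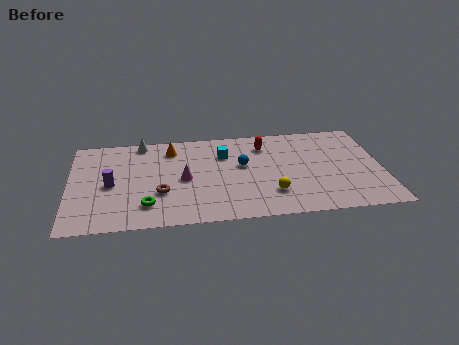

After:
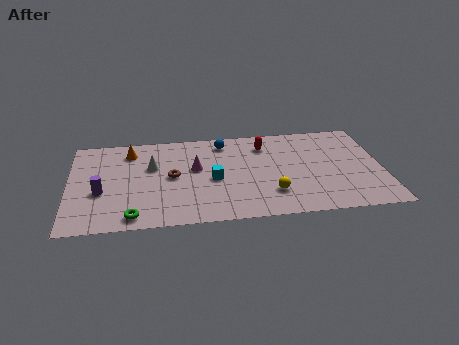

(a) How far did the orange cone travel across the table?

2.1

The orange cone moved from about (5.2, 6.8) to (3.1, 6.8), a distance of √(2.1² + 0.0²) ≈ 2.1.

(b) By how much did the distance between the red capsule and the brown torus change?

-1.2

They were about 6.5 units apart before and 5.3 after — 1.2 units closer together.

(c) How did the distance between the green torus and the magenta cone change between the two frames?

+2.2

The distance was about 2.8 in the first image and 5.0 in the second, so they moved 2.2 units further apart.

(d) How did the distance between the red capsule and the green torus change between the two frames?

+1.1

Before: roughly 7.7 units apart; after: 8.8. That's 1.1 units further apart.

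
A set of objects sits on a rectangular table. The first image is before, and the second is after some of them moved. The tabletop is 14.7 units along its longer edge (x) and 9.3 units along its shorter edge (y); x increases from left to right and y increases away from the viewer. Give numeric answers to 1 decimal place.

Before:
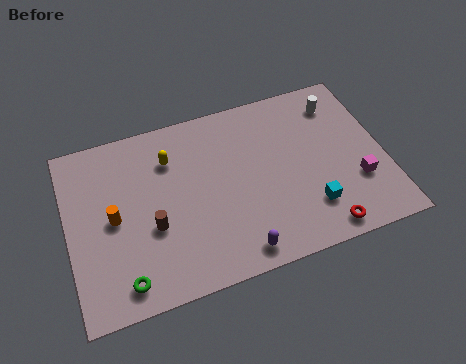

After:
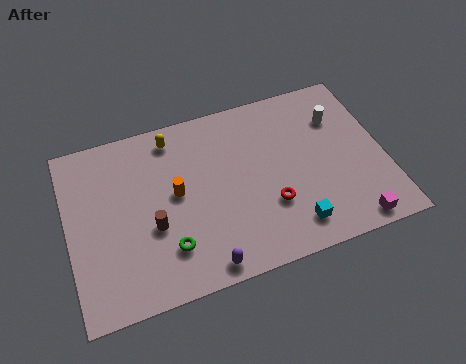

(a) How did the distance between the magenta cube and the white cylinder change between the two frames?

+1.3

They were about 4.5 units apart before and 5.8 after — 1.3 units further apart.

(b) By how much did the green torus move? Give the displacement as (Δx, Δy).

(2.1, 1.0)

The green torus started near (2.3, 1.3) and ended near (4.4, 2.3).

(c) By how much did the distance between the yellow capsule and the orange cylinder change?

-0.6

The distance was about 3.6 in the first image and 3.0 in the second, so they moved 0.6 units closer together.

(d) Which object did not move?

the brown cylinder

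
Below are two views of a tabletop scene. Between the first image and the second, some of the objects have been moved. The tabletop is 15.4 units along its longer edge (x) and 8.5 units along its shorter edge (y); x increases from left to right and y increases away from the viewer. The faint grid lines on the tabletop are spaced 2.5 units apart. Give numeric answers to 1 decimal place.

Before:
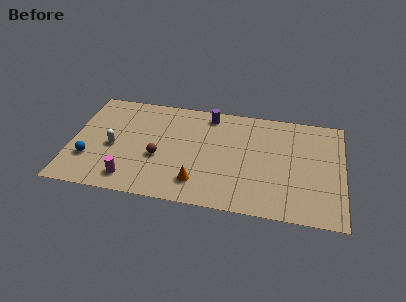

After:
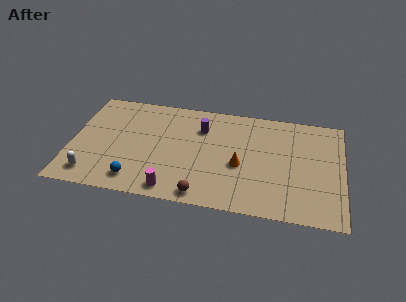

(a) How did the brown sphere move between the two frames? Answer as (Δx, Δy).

(2.6, -2.5)

The brown sphere started near (5.0, 3.4) and ended near (7.6, 0.9).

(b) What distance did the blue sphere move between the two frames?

3.0

The blue sphere moved from about (1.1, 2.6) to (3.8, 1.4), a distance of √(2.7² + 1.2²) ≈ 3.0.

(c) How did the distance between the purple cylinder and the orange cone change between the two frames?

-2.1

The distance was about 5.6 in the first image and 3.5 in the second, so they moved 2.1 units closer together.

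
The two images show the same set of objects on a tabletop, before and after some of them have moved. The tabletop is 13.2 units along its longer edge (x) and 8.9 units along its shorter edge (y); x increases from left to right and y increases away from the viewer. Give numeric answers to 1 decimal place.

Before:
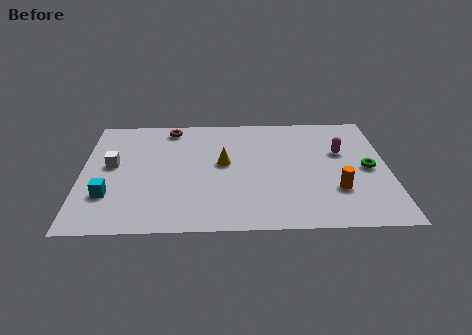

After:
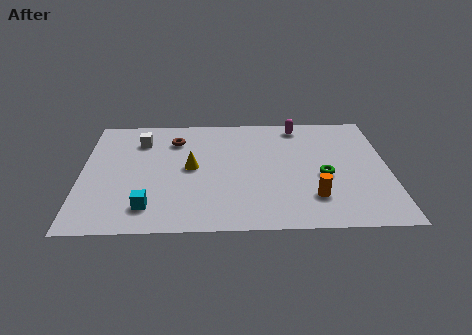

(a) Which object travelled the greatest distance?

the magenta capsule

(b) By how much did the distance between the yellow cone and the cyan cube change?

-2.0

They were about 5.4 units apart before and 3.4 after — 2.0 units closer together.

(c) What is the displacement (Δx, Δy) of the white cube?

(1.2, 1.9)

From the two frames, the white cube sits at roughly (1.3, 4.9) before and (2.5, 6.8) after.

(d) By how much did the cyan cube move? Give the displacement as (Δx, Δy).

(1.7, -0.9)

The cyan cube was at about (1.2, 2.6) and moved to about (2.9, 1.7).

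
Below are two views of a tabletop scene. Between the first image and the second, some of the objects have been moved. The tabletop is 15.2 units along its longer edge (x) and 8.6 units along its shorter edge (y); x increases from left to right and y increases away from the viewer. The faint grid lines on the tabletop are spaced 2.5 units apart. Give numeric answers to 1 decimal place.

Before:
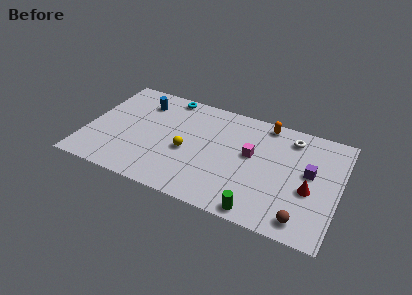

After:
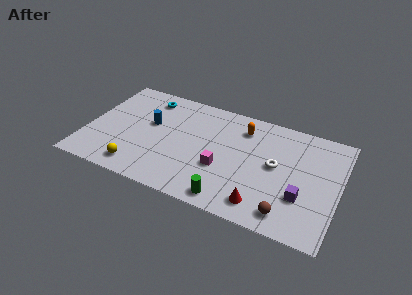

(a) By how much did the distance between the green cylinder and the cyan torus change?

-1.0

They were about 9.4 units apart before and 8.4 after — 1.0 units closer together.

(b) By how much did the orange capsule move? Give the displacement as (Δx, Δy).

(-1.3, -0.9)

The orange capsule started near (10.5, 7.7) and ended near (9.2, 6.8).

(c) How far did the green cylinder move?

1.8

The green cylinder was near (10.8, 0.8) before and (9.0, 1.0) after, so it travelled √(1.8² + 0.2²) ≈ 1.8 units.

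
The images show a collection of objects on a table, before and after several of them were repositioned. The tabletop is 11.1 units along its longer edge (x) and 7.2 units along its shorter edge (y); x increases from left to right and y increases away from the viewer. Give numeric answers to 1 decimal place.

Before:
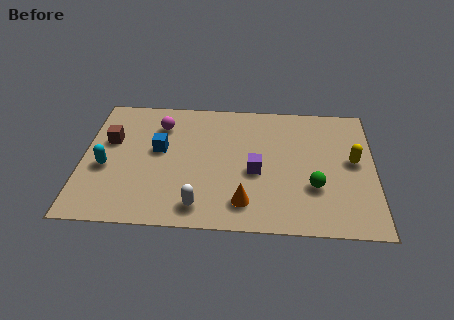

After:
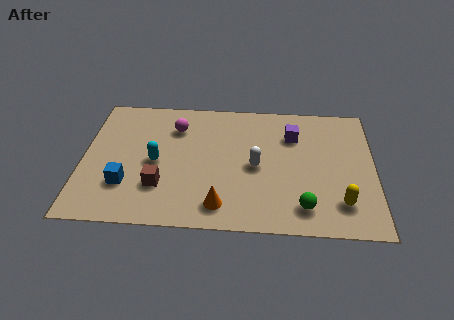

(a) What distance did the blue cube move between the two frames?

2.3

The blue cube moved from about (2.9, 4.1) to (1.7, 2.1), a distance of √(1.2² + 2.0²) ≈ 2.3.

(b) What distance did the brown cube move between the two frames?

3.1

The brown cube was near (1.0, 4.5) before and (3.0, 2.1) after, so it travelled √(2.0² + 2.4²) ≈ 3.1 units.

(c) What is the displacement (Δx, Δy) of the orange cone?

(-0.9, -0.2)

From the two frames, the orange cone sits at roughly (6.2, 1.4) before and (5.3, 1.2) after.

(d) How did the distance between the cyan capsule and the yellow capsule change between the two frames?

-2.2

The distance was about 9.4 in the first image and 7.2 in the second, so they moved 2.2 units closer together.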